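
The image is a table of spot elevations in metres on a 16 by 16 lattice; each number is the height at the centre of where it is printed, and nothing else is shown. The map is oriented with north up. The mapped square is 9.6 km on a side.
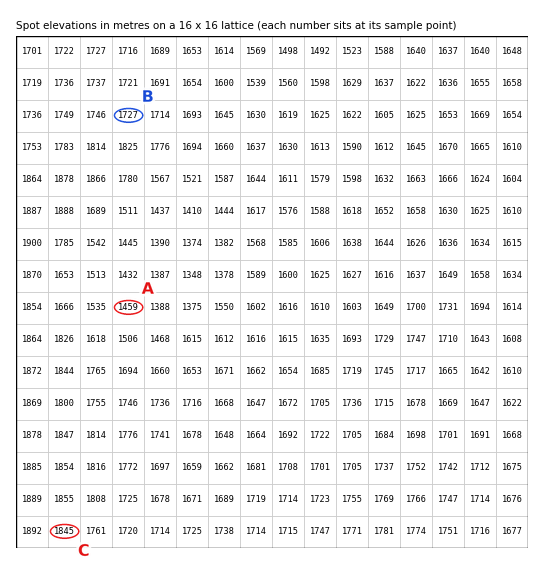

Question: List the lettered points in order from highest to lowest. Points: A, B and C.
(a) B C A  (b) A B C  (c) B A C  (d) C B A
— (d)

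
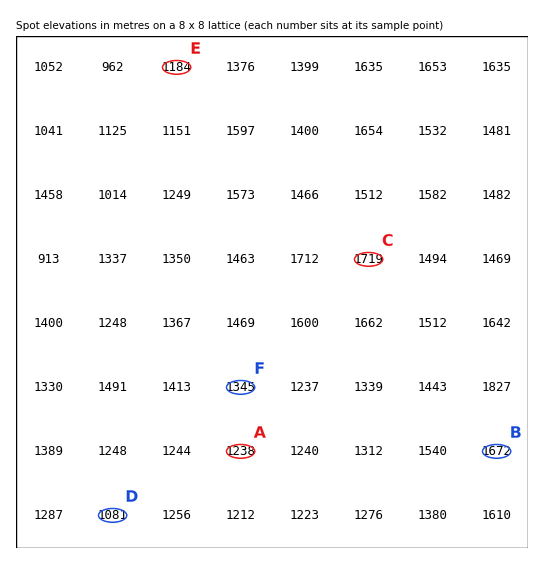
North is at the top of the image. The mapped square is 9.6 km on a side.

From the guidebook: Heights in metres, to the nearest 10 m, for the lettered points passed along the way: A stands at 1240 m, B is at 1670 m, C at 1720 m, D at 1080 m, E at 1180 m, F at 1340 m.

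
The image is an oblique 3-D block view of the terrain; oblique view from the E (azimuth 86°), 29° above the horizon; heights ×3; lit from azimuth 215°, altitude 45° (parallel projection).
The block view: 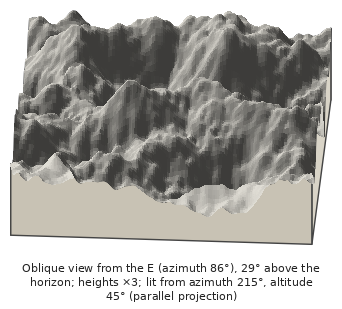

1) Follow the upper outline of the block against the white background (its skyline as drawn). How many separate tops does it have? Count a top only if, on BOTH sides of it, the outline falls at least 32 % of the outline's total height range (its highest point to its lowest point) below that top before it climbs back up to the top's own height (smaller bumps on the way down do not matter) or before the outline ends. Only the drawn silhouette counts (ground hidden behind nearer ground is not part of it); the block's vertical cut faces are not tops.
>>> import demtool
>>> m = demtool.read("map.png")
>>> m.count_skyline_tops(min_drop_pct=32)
0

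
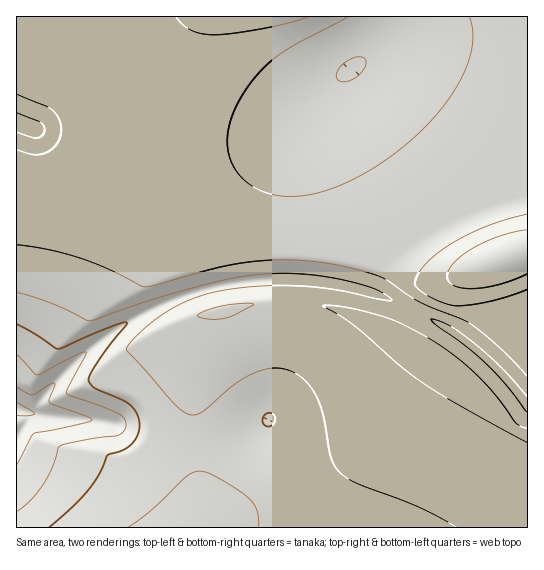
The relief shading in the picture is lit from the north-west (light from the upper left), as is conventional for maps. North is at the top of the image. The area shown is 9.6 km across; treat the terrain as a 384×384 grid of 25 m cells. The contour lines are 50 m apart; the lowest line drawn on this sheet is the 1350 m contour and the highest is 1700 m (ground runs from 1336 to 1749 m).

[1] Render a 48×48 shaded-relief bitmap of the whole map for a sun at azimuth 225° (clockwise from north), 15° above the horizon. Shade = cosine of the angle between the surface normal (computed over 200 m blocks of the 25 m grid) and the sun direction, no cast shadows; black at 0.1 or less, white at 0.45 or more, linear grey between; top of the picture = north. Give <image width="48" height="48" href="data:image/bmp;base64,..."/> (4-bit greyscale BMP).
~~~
<image width="48" height="48" href="data:image/bmp;base64,Qk32BAAAAAAAAHYAAAAoAAAAMAAAADAAAAABAAQAAAAAAIAEAAATCwAAEwsAABAAAAAAAAAAAAAAABEREQAiIiIAMzMzAERERABVVVUAZmZmAHd3dwCIiIgAmZmZAKqqqgC7u7sAzMzMAN3d3QDu7u4A////AGZ3dmZmd3dmZmZmZmd3d3iIiIiIiIiIiGd3d3d3d3d3ZmZmZmd3d3iIiIiIiIiIiHd3d3d3d3d3ZmZmZmd3d3iIiIiIiIiIiHd3d3d3d3d3dmZmZmd3d4iIiIiIiIiIiHeId3d3d3d3dmZmZmZ3d4iIiIiIiIiIiHiIiId3d3d3dmZVVmZ3eIiIiIiIiIiIiHiIiHd2d3d3dmZVVWd3iIiIiIiIiIiIiImHZVREaIh3dmVVVWd4iIiIiIiIiIiIiKhUMzM0eZiHd2ZVVmeIiIiIiIiIiIiId4VERFVou6iHd2ZVVniIiIiIiIiIiIiHZHeJmqvN7aiId2ZmZ4mZmIiIiIiIiHd2MLy83d3u7JiId3ZmeJmZmYiIiIiId3dzAeyrzN3MuYiIh3d3eJmZmYiIiIh3d3dAJ8qZqqqpmZiIiHd3iJmZmYiIiId3d3QBjbqZmZmZmZiIiId4iJmZmIiIiHd3d0AX3rqpmZmZmZiIiIiIiJmZmIiIh3d3YwF967uqmZmIiZiIiIiIiIiYiIiIh3d1IBjeqLqqqpmYiIiIiIh3iIiIiIiId3ZBA57ad7qqqqqZh3d4iId3eIiIiIiHdlISbO2nd6qqmaqpmHZmd3d3d4iIiHd2QyJr/9qHd6qpmZmqqYhlVVVmZ3d3ZlQyI2v//bqZiKmZmZmZqqmHZURERERDMiEjeu//27uqmJmZmZmYmZqpiHZUQzMzNFeb3u3Lu7uqqZmZmYiIiImZqqmYiIiJq8zdy6mZmqqqmZmYiIiIiIeIiZmqu7vMzLuph3d3iIiIiIiIiIiIh3d3d3iImZmZmIh3d3d2ZmZmZ4iIiIiId3d3d3d3d3d3d3d3d3dmZVVERYiIiId3d3d3d3d3d3d3d3d3d3d2ZVRDM4h3d3d3d3d3d3d3d3d3d3d3d3d3ZlVDM3d3d3d3d3d3d2ZmZmd3d3d3d3d3d2ZVRHd3d3d3d3d3dmZmZmZmd3d3d3d3d3dmZXd3d3d3d3d3ZmZmZmZmZnd3d3d3d3d3dnd3d3d3d3d3ZmZmZmZmZmd3d3d3d3d3d3Znd3d3d3d3ZmZmZmZmZmZ3d3d3d3d3d1RWd3d3d3d3dmZmZmZmZmZnd3d3d3d3dyJGd3d3d3d3dmZmZmZmZmZnd3d3d3d3dxNpl3d3d3d3dmZmZmZmZmZnd3d3d3d3d1irqHd3d3d3d2ZmZmZmZmZnd3d3d3d3d7zcp3d3d3d3d3ZmZmZmZmZnd3d3d3d3d9zKh3d3d3d3d3dmZmZmZmZnd3d3d3d3d7qYd3d3d3d3d3d2ZmZmZmZ3d3d3d3d3d4d3d3d3d3d3d3d3ZmZmZmd3d3d3d3d3d3d3d3d3d3d3d3d3d3ZmZ3d3d3d3d3d3d3d3d3d3d3d3d3d3d3d3d3d3d3d3d3d3d3d3d3d3d3iIiHd3d3d3d3d3d4iHd3d3d3d3d3d3d4iIiIiIiIiIiIiIiIiIh3d3d3d3d3d3d4iIiIiImZmZiIiIiIiIiHd3d3d3d3d3eIiIiIiZmZmZiIiIiIiIiHd3dw=="/>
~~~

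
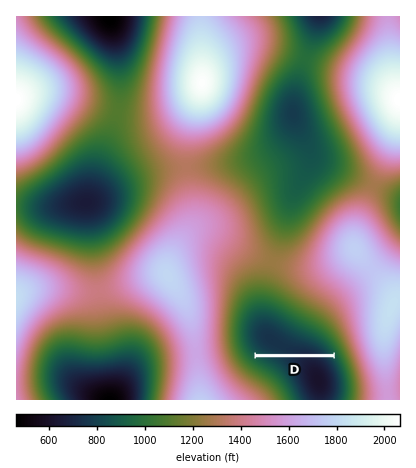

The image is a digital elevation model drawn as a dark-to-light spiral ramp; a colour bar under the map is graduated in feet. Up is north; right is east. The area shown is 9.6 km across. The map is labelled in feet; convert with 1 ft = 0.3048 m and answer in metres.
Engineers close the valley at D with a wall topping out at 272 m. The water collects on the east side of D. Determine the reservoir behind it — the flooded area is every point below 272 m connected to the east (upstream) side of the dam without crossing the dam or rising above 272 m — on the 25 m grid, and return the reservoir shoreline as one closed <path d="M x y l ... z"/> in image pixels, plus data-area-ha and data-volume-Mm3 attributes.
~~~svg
<path d="M264 310l-10 3-6 7-2 6 0 14 2 6 6 8 79 0-13-14-6-4-16-8-18-12-16-6z" data-area-ha="154" data-volume-Mm3="42.58"/>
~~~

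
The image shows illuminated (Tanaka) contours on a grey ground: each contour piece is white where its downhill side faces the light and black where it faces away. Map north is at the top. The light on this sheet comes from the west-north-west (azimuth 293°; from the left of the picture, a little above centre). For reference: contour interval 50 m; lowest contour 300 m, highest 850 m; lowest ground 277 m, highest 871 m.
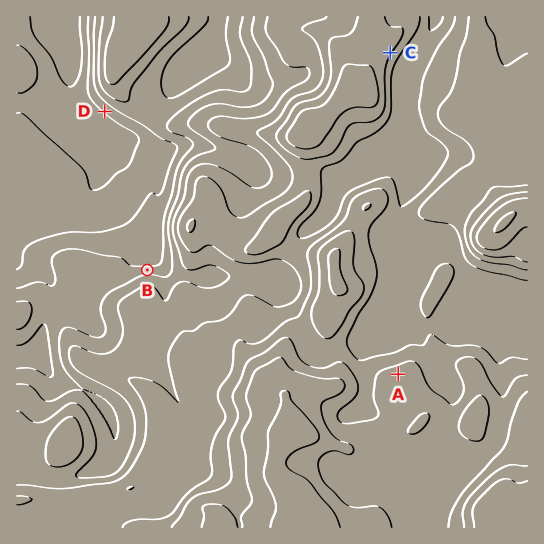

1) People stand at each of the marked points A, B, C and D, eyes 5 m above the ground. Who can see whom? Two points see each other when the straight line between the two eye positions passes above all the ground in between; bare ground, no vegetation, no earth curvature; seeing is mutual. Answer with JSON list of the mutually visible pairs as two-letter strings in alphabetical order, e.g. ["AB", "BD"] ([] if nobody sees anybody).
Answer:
["AC", "BD"]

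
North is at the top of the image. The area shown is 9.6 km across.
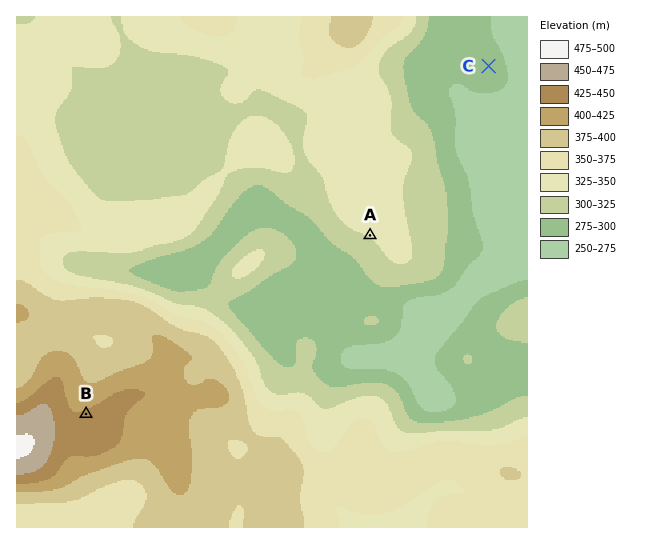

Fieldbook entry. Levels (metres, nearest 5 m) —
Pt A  325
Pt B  430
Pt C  280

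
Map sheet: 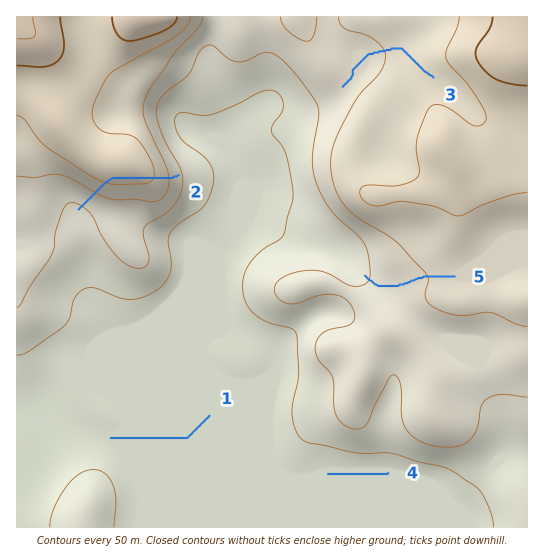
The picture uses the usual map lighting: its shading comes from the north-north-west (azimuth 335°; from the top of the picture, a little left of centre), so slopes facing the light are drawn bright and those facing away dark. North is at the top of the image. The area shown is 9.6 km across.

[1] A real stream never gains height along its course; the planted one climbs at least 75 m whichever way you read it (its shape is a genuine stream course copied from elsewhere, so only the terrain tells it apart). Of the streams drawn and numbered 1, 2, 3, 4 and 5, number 2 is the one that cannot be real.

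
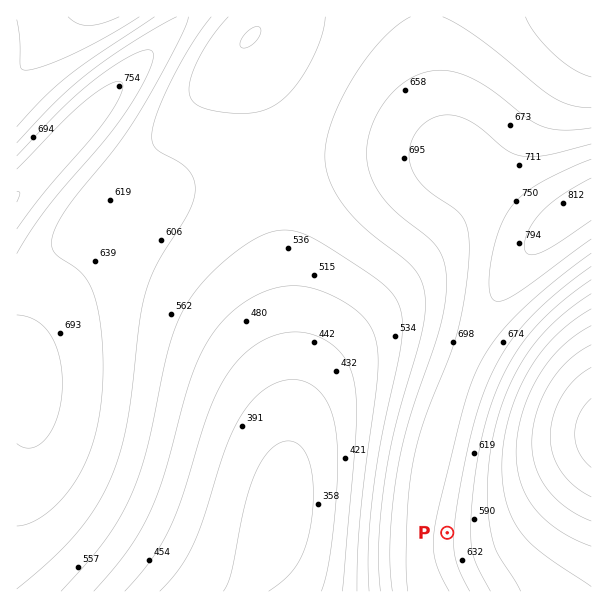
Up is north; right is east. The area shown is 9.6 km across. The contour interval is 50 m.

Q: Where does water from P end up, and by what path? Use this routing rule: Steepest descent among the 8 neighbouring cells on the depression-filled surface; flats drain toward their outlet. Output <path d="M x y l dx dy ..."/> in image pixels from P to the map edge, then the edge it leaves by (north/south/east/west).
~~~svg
<path d="M447 533l57 0 87-87"/>
exit: east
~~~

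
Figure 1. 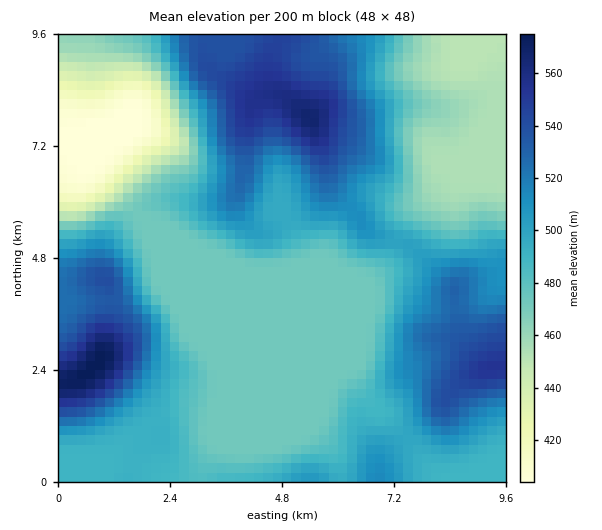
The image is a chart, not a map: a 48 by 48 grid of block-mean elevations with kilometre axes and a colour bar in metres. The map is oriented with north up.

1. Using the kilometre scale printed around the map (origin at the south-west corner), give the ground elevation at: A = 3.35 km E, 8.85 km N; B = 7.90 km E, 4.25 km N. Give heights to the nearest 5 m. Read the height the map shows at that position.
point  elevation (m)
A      540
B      510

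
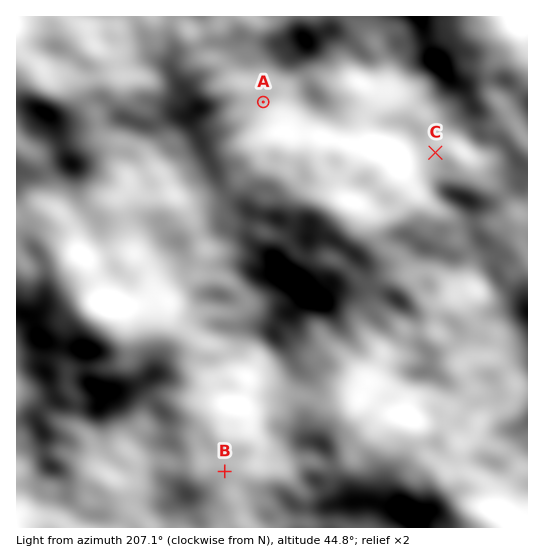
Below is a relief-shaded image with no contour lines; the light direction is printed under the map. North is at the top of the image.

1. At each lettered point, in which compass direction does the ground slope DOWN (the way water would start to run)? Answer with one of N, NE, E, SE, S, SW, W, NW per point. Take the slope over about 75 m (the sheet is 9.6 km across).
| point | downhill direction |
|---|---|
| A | W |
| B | W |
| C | SE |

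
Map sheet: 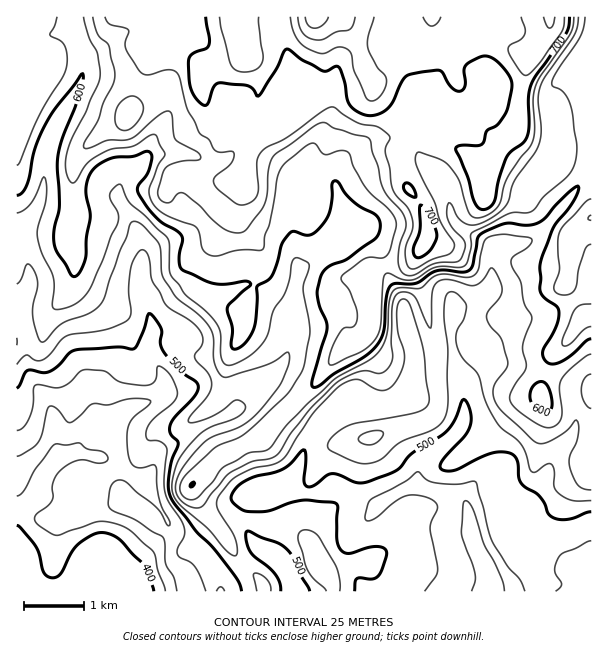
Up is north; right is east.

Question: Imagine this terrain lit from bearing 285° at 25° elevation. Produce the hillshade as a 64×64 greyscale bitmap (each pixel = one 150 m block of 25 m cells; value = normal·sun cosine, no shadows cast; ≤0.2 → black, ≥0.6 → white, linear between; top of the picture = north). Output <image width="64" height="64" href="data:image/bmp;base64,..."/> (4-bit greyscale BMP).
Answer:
<image width="64" height="64" href="data:image/bmp;base64,Qk12CAAAAAAAAHYAAAAoAAAAQAAAAEAAAAABAAQAAAAAAAAIAAATCwAAEwsAABAAAAAAAAAAAAAAABEREQAiIiIAMzMzAERERABVVVUAZmZmAHd3dwCIiIgAmZmZAKqqqgC7u7sAzMzMAN3d3QDu7u4A////AIiYiIiIiImry6qpiruoVHq6l1Z4d3eId3dmirqZiIiIiZl3iIiIiazLqqmau6dVi8qGV4h3d4iHd2aLupiIiIiJqXZ4iIiZvMqamZuph2esynVniHd3eHd3d5u5iIiIiImqdniIiZm825mZqpd3ebzJZniId3d3d3d4q7mHeIiImaqGZ4iZqqvMqZq6dWeJu6hmiZmId3d3d3m7qYd3iIiaqYZmeJmqqry6q7hVeJmql2Z5qZiHd3d3isuYh3iIiKqph2Zniaqpm8u7p1eJmZmHZmiamYh3d2aLy5iHiId3uqmIdmeJmZiL3LmGaJmZmYd2Z4mpmHd3ZpzKmIiIh3e7qZmYeImZiJzbl2Z4mZqpiHdmeJqYh3dmnMqYiJmHdomqmZmZmYh4zsllVniJmamYiHZ3mqmIh2esyoiJmZh2Z6qZmZqph4r/10I1eIiImYiYh3d4mZiHeKy5iImqqYdWmpmZqqmInP/oQiNoiIiJh4iId2d4iIh3m7mImaqqmGZ6mZmaqYic//t0IjV4iImXeJh3ZmaJmHZ5qpqpmrqZZmmpmJmqmIv//adDM1ZniZh4mYdmZXqph2eJq7mKu5l2V5qZiaqpeu/tyoZUVUNYqYiZh2ZlabqYd3ibyXm7mXZVeZmJq7qIzu3MqHZmQjaqmZmHZmZXmqmHd4q6eKupdlV4iJmaupirzdy6qYZDJJu6qZdmZmVoqpmImrp2iqp2Voh3iaq7qqqazLu8uFMjaru6qYd3ZlWKqZmaqYZoqmZWiXZ5qru7u6iKq83bdTE3q7uqqYiHVFmqqqqphlaaZlaJdneJq7u8yoeJrN23UhSJqqqqqql1R5q7qqmGRppmV4mHd3eKq8zMuXeKzduEEViJmZmaqpZXm8y6qoVGq2VniHeIh3iJu8zLh4mrzLhABYiZiImrplerzLu6hEe8VWiHd4mYd3ebu8yniZm8y5MAWJmGaKuWV6zMu7qFSLxGeHd3iZmIdoqqrKd4iJvMuCAViXZXq5ZYq7u7uoZXrFZ3ZmeImZh3m6mruGZ4irzMcxJYdVablWiqqru7l1aJZ3ZWZ4iJmHiqqqzJZWd4rM23QiVmRpuWeZmaq7uoZWdohVZ3h4iHebqZrNt1Vnirzcp2MTVWm5Z6mZqru7p1RWiWVnd3eHZ6upmt7IZVZ5vM25lhAkerhoqZmqu7u6ZEeaZWd3d3dnmqmb3cp1VnirzMqpQAOLt2ipmaqqq8yVSap1Z3d3d2aamZvMuoZWeKu7uqpwA5umaKqqmaqqvLhqu5Zmd3d2Z5qZq7uphlZ4q7upq4ACnJZoq6qpmZq8yoq7qHZmd3ZoqpqrqpmHVnesuqmrgAKslWiau6qZmau6mau6hlZmZmiru6qZmZdmZ6y6qqpwApp1aJmau6qqqZmYm7uXVVZmebvLqZiJmHZnrLqqunICZ1RomHm7u7u5d4eKu6hlVmV6vLqZiIiIdmebu6qpdVZSE1eGV6uqu8p3h4q7qGVVVXrNypmId4h2VovLu7mHmoIBRlM2qqqruod4m7qodUVVes7bmYiHiHVWiau7ypm9tiJFMSaqqqu6h3mruph2VFV5zdupmHeIdUaIiavLqs7qZFUgFpqqu8qHequ6mHZVVXm8y7qYiHd1Voh4iby7z/uGZTAViZq824d6u7qYd2VVeru7u6mIdmZnh2aImrvO/ZZVQiRoiJvdl2mru5h3dlWLupmaqZhmZmiXZXiJu83upUV2MkeHeM7JeJu7qHd2Vpu6mImpmGVVeZhlaJmqvO2USKlRFXdmjNymebuoZnd4rLqImamYdURpqXVomZq8y3RZu4MTZ2VpzdVovLhmd4q8yXiZmZmFM2mpdmmZqry5ZWnMpRJnZlacxVest1Z3m83JeJmZmYYzaJl2eaqrzJdWis22Emd2ZXq0Rqy3RXiazeuImamIh0NomHeKqrzLhmeKzKYyV4dlV5RGrcdEaImt/amZqpiHRGeIh4qqvMqGaJrLl1I2iIZFdEWt2VRXeIvtupmqqYdUV4iIiaqsuXd4m7qIdTR4l1VURZ3bdUVnebuqqqmZh1RWeJiJqry5d4maqYiGQ0eYZVVEjOynVWVXq6maqXiYZURXmYiau6mImqqZmZdjJYhlVkN73bmIdUWbqpmah4mXUzWJiImqqYiZqZqqqXMUeHZnU1nNy6qWRHq6qpmYeJmGM2mZmImYiImZmqqqhBR3dmhkR73Mu6hUWLqqiJl3ialkR5mYd3d4iImZmauUFHd3eHRGnMzMuXZnq7qHmpd4mpdWmql2ZniImZmZq6QUh3d5dUV6zMy5h3ebuXeJqHeJqXaLuYZVaImZiImbpASId4mHVGi8zLqIeJzIZ4iZdniamIu6hlVniamHiJqlA3h4mZh1V6zMuph4rMhniIh2eJmYm7qXVWeJqXeImqYAV4mZmYZWm8u6mHicyXiYd2VoiZibuYh2d3iZd4iauBAmiamZl2aLy7qph5u5iamHZWiZmIu5d3eId4h3iJu5QAN5mZmYZovLuqmIiamaqodlaJmHeah3iIh3iId4qqpyAEiZmZhnm7u6qZiImquph3Z5qYZ4h3iIiHiJiImaqpYABYiIiHi8qqqpmYiau6mHd3q5dmd2eIiYh4iYiZmqqEACWIiHecy5mZmZiJq7qYd3jNp2Z2ZoiJmYeIiImaq6YQA4iHZ5zbmIiZmIm8uZh3ec23VmZWeImZh3iIiJqqpyAC"/>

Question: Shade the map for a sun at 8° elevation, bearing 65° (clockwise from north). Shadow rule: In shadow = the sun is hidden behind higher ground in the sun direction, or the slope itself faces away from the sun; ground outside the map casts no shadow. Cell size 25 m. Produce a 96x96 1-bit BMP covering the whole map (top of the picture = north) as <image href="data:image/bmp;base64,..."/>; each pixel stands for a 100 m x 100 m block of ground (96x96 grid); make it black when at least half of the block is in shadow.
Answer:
<image width="96" height="96" href="data:image/bmp;base64,Qk2+BAAAAAAAAD4AAAAoAAAAYAAAAGAAAAABAAEAAAAAAIAEAAATCwAAEwsAAAIAAAAAAAAA////AAAAAAAAAAHAAAAAAAAAAAAAAAOAAAPAAAAAAAAAAAOAAAPAAAAAgAAAAAeAEAfAAAABwAAAAAOAMAeAAAABgAAAAAGAcAMAAAADgAAAAACA4AAAAAADgAAAAAAB4AAAAAAHAAAAAAABwAAAAAAHAAAAAAARgAAAAAAOAAAAAAB/AAAAAAAOAAAAAAP+AAAAAAAOAAAAAB/8AAAAAAAOAAAAAA/8AAAAAAAOAAAAAA/4AAAAAAAMAAAAAA/4AAAAAAAMAAAAAAfwAAAAAAAAAAAAAAfwAAAAAAAAAAAAAAfwAAAAAAAAAAAAAAPwAAAAAAAAAAAAAAPgAAAAAAAACAAAAAHgAAAAAAAAGAAAAADgAAAAAAAAGAAAAABAAAAAAAAACAAAAAAAAAAAAAAACAAAAAAAAAAAAAAAAAAAAAAAAAAAAAAAAAAAAAAAAAAAAAAAAAAAAAAAAAAAAAAAAAAAAAAAAAAAAAADgAAAAAAAAAAAAAAHgAAAAAAAAAAAAAAHAAYAAAAAAAAAAAAHAAYAAAAAAAAAAAAGAAAAAAAAAAAAAAAAAAAAAAABgAAAAAAAAAAAAABhwAAAAAAAAAAAAABBwAAAAAAAAAAAAADB4AAAAAAAAAAAAACB4AAAAAgAAAAAAAAB4AAAABgAAAAAAAAB4AAAABgAAAAAAAAD4AAAADAAAAAAAAAH4AAAADAAAAAAAAAHwAAAADAAAAAAAAAPgAAAAHAAAAAAAAAfAAAAAHAAAAAAAAA+AAAAAGAAAAAAAAB8AAAAAOAAAAAAAAD4AAAAAOAAAAAAAAPgAAAAAcAAAAAAAAfgAAAAA8HgAAAAAAPgAAAAA8PgAAAAAAPAAAAAA8PAAAAAAAPAAAAAA8GAAAAAAAPAAAAAB8AAAAAAAAHAAAAAA8AAAAAAAAHAAAAAA8AAAAAAAAPAAAAAA8AAAAAAAA+AAAAAB8AAAGAAAB+AAAAAB+AAAAAAAB+AAAAAD+AAAAAAAD+AAAAAH+AAAAAAAD+AAAAAP+BwAAAAAD8AAAAAP8B4AAAAAB8AAAAAH4B4AAAAAAYAAAAAHwB4AAACAAAAAAAADwBwAAAHAAIAAAAABgBwAAAHAAcAAAAAAABwAAAHgAMAAAAAAABgAAADAAAAAAAADAAAAAADAAAAAAAAAAAAAAABAAAAAAAAAAAAAAAAAAAAAAAAAAAAAAAAAAAAAAAAAAAAAAAAAAAAAAAAAAAAAAAAAAAAAAAAAAAAAAAAAAAAAAAAAAAAAAAAAAAAAAAAAAAAAAAAAAAAAAAAAAAAAAAAAAAAAAAAAAAAAAAAAAAYAAAAAAAAAAAAAAA8AAAAAAAAAAAAAAA8AAAAAAAAAAAAAAAcAAAAAAAAAAAAAAAIAAAAAAAAAAAAAAAAAAAAAAAAAAAAAAAAAAAAAAAAAAAAAAAAAAAAAAAAAAAAAAAAAAAAAAAAAAAAGAAAAAcAAAAAAAAAHAAAAA8AAAAAAAAAPAAAAA+AAAAAAAAAPAAAAA+AAAAAAAAAGAAAAAeAAAAAAAA="/>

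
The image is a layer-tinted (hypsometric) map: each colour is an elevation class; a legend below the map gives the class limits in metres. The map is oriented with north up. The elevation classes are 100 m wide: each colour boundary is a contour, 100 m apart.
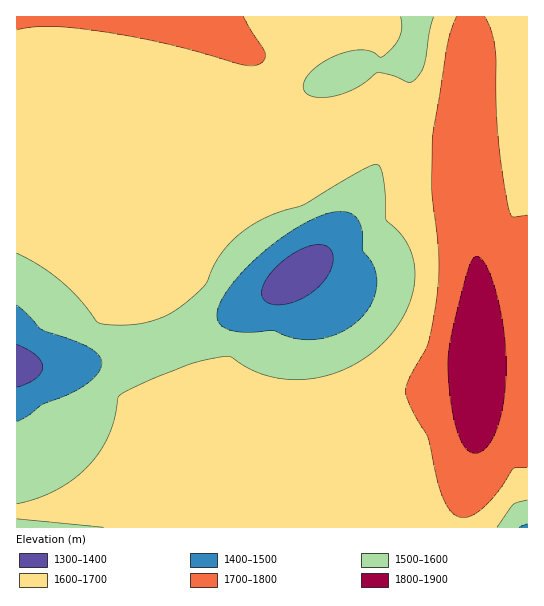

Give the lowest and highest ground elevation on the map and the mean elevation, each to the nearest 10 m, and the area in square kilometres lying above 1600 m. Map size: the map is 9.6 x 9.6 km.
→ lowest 1360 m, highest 1850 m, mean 1640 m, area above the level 70.6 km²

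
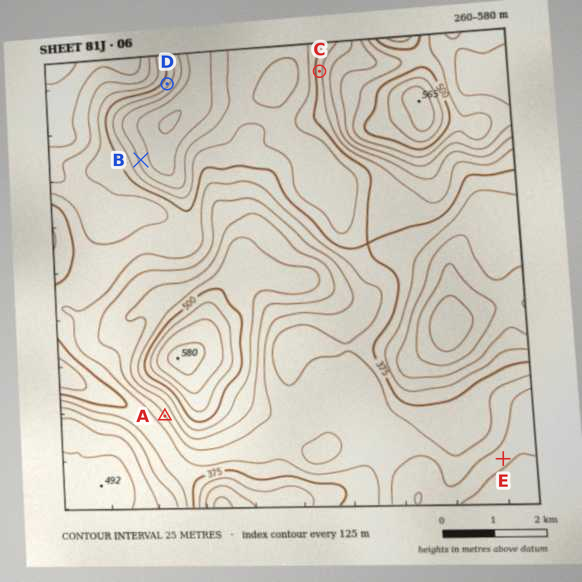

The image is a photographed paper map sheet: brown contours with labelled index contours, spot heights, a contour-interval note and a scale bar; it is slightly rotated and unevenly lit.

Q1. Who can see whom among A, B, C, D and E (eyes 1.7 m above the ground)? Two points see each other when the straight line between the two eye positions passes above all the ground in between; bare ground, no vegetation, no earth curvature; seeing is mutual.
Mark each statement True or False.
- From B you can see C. True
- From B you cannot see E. True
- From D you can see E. False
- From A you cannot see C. True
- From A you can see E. False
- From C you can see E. False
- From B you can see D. True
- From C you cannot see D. False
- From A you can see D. False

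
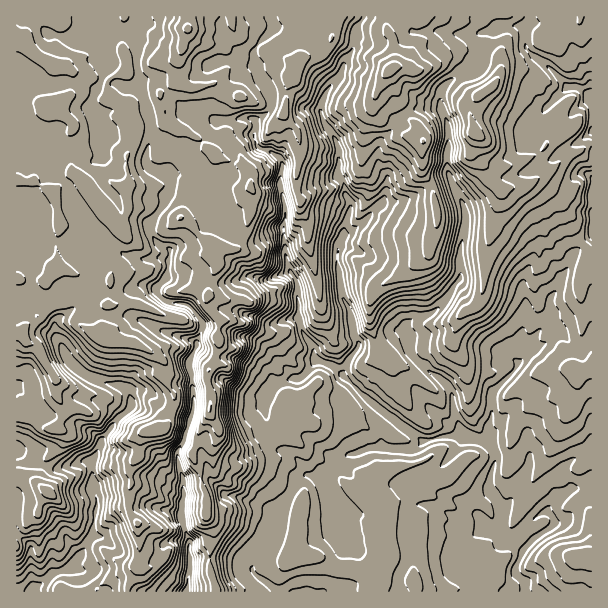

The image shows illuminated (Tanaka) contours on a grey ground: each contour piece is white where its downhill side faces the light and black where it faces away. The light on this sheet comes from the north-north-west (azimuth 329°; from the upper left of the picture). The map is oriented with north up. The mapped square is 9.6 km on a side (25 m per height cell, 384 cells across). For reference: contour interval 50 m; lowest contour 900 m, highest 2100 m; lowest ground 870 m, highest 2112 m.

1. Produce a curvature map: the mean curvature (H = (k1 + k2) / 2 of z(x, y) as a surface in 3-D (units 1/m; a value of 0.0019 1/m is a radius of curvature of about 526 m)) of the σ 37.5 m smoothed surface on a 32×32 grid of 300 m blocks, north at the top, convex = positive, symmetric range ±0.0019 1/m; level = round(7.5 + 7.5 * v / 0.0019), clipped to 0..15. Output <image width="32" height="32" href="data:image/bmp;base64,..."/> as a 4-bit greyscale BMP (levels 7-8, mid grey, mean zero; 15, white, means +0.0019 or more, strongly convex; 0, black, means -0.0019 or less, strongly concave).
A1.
<image width="32" height="32" href="data:image/bmp;base64,Qk12AgAAAAAAAHYAAAAoAAAAIAAAACAAAAABAAQAAAAAAAACAAATCwAAEwsAABAAAAAAAAAAAAAAABEREQAiIiIAMzMzAERERABVVVUAZmZmAHd3dwCIiIgAmZmZAKqqqgC7u7sAzMzMAN3d3QDu7u4A////AFTYp6aQ3Wd1dniXuIiIOIZpVEjLsPVHqpmYlpZopbiqWaOTloDnRnmHZ5aHaHg7uok8NPzyy4VphniWl4dZZEdrqxvCcPmVWZZ3pXaGl4OZT8QH2qDwZXelmZeoaEenV6h8OLSgq5eFV4iXaKhKeGlYgRfGXHeXdpZGd6qNS1pXR84J29CPdYl4iHokRDxYlrmV4Krg/SaImIpj2U1IZ6eGuIwIwfk1iYaTbFw9OYiHZvlCNtD2RUTKN5iVaziWiD1giFjg/mWJM1yLN6qEiqmeBrvOtT3keh5mtIrFVlaGpDy6gxkdd4eLDUOHtWZ3WXtHeF3VeVdg3Q9UQ+yWZnh3iIiCeNrd0OgfpoVLtmWJiYh6igeHIjDzSqyqCrVpOneHeVk7i59E8LZnvQu3WGp3h3fVVqmnR+I7iZ0JuGhodqd4kdtmmQvHNJhvNbhoh3aGl6hIdnwulwokfxWpZ6SJiYi4WXedD4k7O2wJqsiHd3lWlGd3ji9ynCbyW4hZlIdpZ7WHqMINo3pm4lqViW2ViXbEmnilu5CJatdPlFmlapZ3lLRlM8gYm4eAmmZniHiYaYd4ePtJc5uJcb22dpN2aXd2eYpkjmFY1sQ054pHarh2a5k2doyqCLubhYpjt8VmeGZsh5V3bUZ2l3eLS3hllnd1fnaXd3plpnZ3WEiI"/>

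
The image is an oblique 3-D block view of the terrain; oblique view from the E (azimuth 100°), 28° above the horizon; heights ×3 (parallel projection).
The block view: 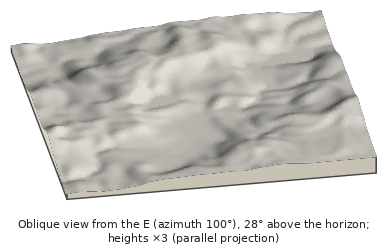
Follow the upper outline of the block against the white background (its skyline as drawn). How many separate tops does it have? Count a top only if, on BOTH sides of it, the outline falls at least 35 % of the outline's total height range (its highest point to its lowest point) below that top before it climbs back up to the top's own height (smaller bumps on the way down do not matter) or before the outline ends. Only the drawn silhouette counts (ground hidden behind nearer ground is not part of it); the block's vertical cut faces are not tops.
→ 0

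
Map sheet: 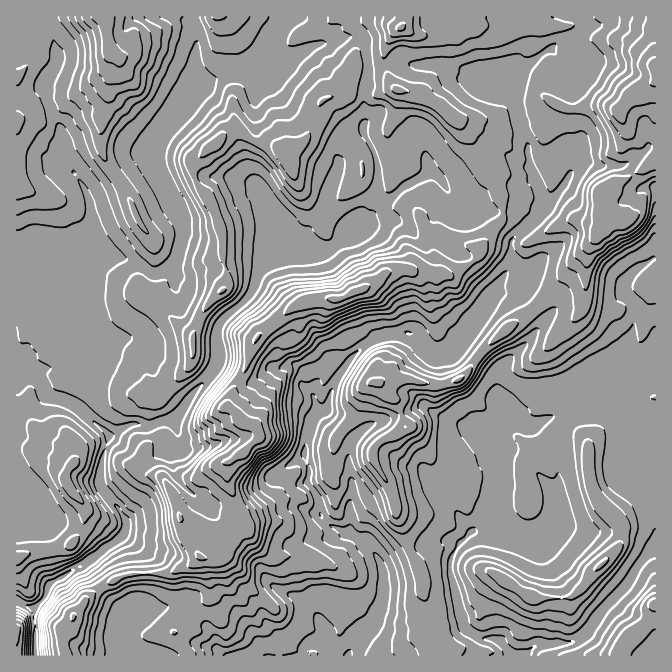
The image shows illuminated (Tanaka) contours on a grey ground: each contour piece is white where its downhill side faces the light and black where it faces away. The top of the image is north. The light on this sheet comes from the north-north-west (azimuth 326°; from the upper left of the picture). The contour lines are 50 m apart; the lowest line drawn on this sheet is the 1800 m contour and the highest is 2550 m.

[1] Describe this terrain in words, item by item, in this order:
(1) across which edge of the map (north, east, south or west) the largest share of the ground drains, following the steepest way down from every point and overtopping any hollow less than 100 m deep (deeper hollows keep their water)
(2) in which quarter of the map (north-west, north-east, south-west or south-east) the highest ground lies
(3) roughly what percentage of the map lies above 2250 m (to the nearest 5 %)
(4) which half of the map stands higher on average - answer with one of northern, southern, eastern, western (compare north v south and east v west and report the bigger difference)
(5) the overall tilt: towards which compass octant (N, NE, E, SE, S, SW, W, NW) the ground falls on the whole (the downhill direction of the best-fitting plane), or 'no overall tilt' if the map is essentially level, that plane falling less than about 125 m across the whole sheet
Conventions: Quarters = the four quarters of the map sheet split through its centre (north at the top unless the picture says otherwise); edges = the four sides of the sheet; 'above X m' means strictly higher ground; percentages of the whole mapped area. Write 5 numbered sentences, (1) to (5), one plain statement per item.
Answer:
(1) The largest share of the runoff leaves by the southern edge.
(2) The highest point lies in the north-east quarter of the map.
(3) About 25 % of the map lies above 2250 m.
(4) Taken as a whole, the northern half is higher than the southern.
(5) The general tilt is down to the south (the land rises towards the north).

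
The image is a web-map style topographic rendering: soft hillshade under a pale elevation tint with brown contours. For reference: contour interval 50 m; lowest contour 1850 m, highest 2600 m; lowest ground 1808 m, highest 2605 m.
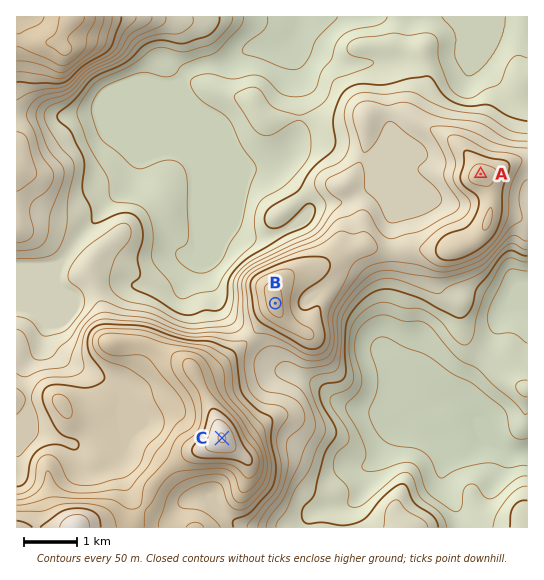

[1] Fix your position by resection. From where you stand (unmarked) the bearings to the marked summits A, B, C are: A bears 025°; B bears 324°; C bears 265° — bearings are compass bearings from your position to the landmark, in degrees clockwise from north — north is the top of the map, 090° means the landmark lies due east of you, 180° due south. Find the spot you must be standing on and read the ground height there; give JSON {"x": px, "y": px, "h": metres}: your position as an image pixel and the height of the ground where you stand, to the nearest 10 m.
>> {"x": 364, "y": 425, "h": 1870}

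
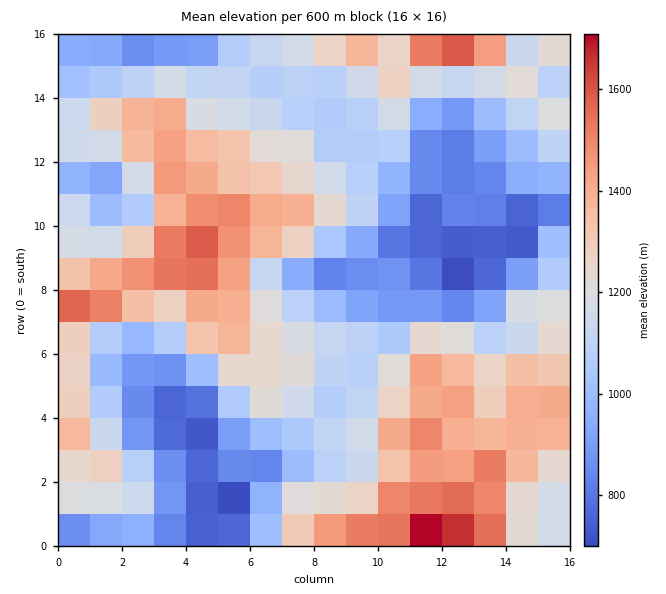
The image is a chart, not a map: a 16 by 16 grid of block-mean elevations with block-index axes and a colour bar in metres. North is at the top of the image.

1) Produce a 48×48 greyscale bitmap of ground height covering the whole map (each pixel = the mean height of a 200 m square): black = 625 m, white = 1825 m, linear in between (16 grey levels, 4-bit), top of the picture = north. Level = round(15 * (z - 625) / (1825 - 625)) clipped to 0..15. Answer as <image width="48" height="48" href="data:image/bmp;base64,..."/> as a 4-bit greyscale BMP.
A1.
<image width="48" height="48" href="data:image/bmp;base64,Qk32BAAAAAAAAHYAAAAoAAAAMAAAADAAAAABAAQAAAAAAIAEAAATCwAAEwsAABAAAAAAAAAAAAAAABEREQAiIiIAMzMzAERERABVVVUAZmZmAHd3dwCIiIgAmZmZAKqqqgC7u7sAzMzMAN3d3QDu7u4A////ADMiM0MiIiIRI0VWeJq7y7vO7d3dunZWeSIzRVRDIyIRI0Vnmqu7y7vO7d3dy5h2eDREVmVUIyEREkV5qru7vLvN7d3cy6mGVlZ3ZmZUMiEREjVomqqZm9y83MzMyYiHZXiIdndlMiIQATVneId3eburu8zMyYd4doiJh3hlMhIhETRVVmVmZ5ururu7yoh3d3eJmHdkMiIiIiNEVVVWZ4qquru7ypiId4iJmHZUMiIjMyI0VWZmZ4mZqqqrzKqYd4iJh1RDMhETNDIjVndmZ4mquqmqvLqYiYmZdUMzIhESNFQ0VnZmaJqru6mZq7mImpqpZUMiIREiNFVEVmZmZ5q6uqqZmqmZqqqXVUMhEREjRFZlZmVmd4q7vMqZiaqqqrl2ZUMiEhI0RWd2ZlVWZ3mqu8uZiaqqqqh2ZUIiIiI0V3iHdmVWZ3iZmruYiamaqph2VDMyIiI1eIiId2ZWZneaqauYiaqZmoh2VDMzIiNGiIiId3ZWZmeaqqqIiZmZmZh2RDMzMzRniIiIh3ZVZneKqqmXiZmYiZl2QzMzRVeIiIiId3ZVZ3eJqqmHiZmIiZl1RDM0VnmZmIh3d3ZlZ2Zoqpl2eIh3iZh2VEREVomqqYh3d3ZlZmVWiZhlZmZniYiId2ZmZ4mquoh3dmZWZVVFZ4ZURWZmeJq7qYd3eImruoh3ZmVVVURERVQzRmd4h83cu5iIiJq6mYd2ZVVEQzMzMzMhRneIhs3czMupmZvLmId2VEQyMzMzMiIRNnd3dpq7u7zMqZvbqXZlRDIiIzMzIiEBNFVWZYmqmaq8y7zLqXZUQyIiNEMzIiEBIzNFZXiJmaqrzd3LuXZVQzMzNEMzIhEAERI1Znd4iJqqzty6qXd3ZUMzMzMyIhERERE1Zndmd3mqvdy7upmql2VUQyIiIREiIREkVodlZmeau827vLu7qYdmVCIiERIiIhETRYdlVVV5mazLu7u7qYdmZTIhESIyIhESM4dVVUVpmZrMupqqqph2ZlMhEiMzIhERInVEREV5uqrMqZmZmZh2ZmVDIzMzMyMzM2VDM1aKupm7mZmYiHd2VVVUMiIjM0RERFRDNFeaupmqiJmYh3d3ZEREMjMiI0VVVURERWeaqqqqh3iYh3ZmZVQzIjMyI0RERGZVVniaqrqql3iIh2ZWZmVEISMyNEREVnd2d5qqqqmamHeIh2VVVmZUMSIyNVVVZ3eIiaqqqpiJmHd3dmVVVmZlMiIzRVVmd2eIiaqqqod3h3dmZVVVVmdlMiM0VWZnh2Z4iZqqqXdmZ3ZmVVZmZndlQzM0VVZ4d2Z3iJmaqHdmZmZlZmZmZnh2RERFVVZ4dlZmZ3d4iHZmZmZmZmZmZ4mHZVVVVmeHZVVVVWZnd2ZnZmZWZmZmZ4mHdmZmZ4mGVVVERVVVVVVmZmZmZmZmeJh3iHiIiZdlVkRERENERERWZmZmZmZ4mYh4q7upqXZVZ0RERDIjQzNFVWZmZ3iaqYiKzd3LqYZXiTRERDIiMyJFVmd3iZmrqYic7d3duoZnmg=="/>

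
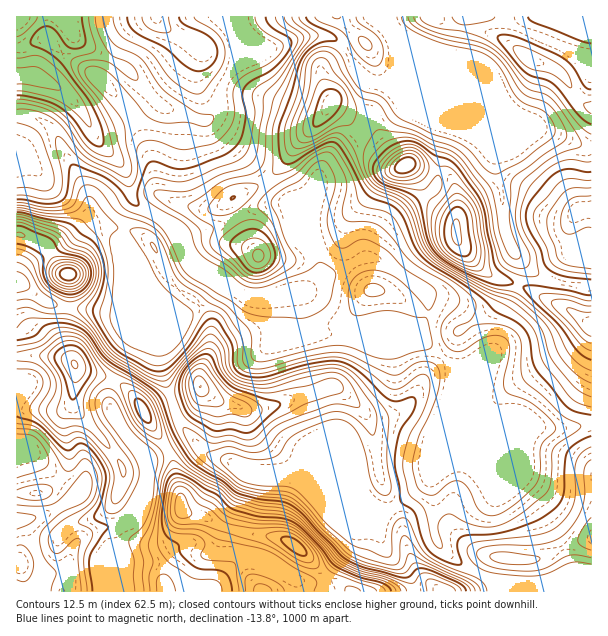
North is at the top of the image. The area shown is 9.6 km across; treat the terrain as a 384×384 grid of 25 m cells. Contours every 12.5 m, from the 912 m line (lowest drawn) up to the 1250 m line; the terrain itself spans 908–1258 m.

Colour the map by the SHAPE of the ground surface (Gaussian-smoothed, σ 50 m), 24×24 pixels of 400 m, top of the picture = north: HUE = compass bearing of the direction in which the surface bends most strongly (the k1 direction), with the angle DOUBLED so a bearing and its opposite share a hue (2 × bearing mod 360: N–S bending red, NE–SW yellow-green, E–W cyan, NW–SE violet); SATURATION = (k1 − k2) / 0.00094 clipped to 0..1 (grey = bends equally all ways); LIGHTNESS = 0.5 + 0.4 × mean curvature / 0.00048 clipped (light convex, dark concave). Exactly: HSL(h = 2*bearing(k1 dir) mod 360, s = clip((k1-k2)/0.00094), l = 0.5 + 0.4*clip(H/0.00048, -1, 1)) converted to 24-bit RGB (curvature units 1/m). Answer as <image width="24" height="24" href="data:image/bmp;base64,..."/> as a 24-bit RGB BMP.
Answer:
<image width="24" height="24" href="data:image/bmp;base64,Qk32BgAAAAAAADYAAAAoAAAAGAAAABgAAAABABgAAAAAAMAGAAATCwAAEwsAAAAAAAAAAAAAYa1XYZpaUjd5us5+WVKDY7Vwql5ZjmpQQ2lfa8mCwmN+jiRHUcE2nv36pcP/yX3/rgn/x/n18kH/pQBXhnU4gZM7U4VJgIByv1yyvG9YKm+OxqeLXVGBo49fpXhhhHezYF6zh4EwcSIjfPC1zP/wFmR/Rx4NQg8Qg/xNTBUOkxdNnK3lpKvnnY7btmzUsD6rjU2ZsoDIdzbHibM9QaCSiTG16lw9Lp05Z+Dglbv0qsv/zv3ikyBVWwszgW5hUXud09FnVj2CXLeAVYZUi2NbhW1lh2SKrn+xn7A5IJ4oKJyH7Fy1T9E3Ch9Q9+nUe8/iedfFVpa8YImi25I/XQc4gHZ7gnR6WKtEs7JhalWalZhyYXZdWHlbkHZ5dml8npFleHW+xmavO4h3JnJr89SiACBQ2P7LgrnOx45dOQ8MYlIZlEIdgmp3f3+AjVSVos2TT1x5V391oYl2g2uCdIB4VX5shmhzpJ9yf3RgkSs1vGElJ7lPlu6KNhJZmv9jXiEWSBkHgFIrVqNGY4x6f3+Af3+Aq0p1t7puUFR0e32AgoF1gH9/f3+AWl6DeZGYgaydXDMou89OQSTEn//HbwZVn/1JCf9RXws1t2ZZhb16WpBhYnNPWn1Md1dSlb5Uo4lxbYpbYXuBf3+AgH9/gH9/YoaHdJBQe5RMV1njnqjZk9+JeS1pbhCfzv/MJQAz05t0f7/JqMnioG7djXS8jWyjUn+QhdmnbVayvYieRnWHf3+AgXx/g3dqfVVhjWRlm4JbRWtQcUE88NB4KjiWqf/psVHkWACe6fLZbvHZPGPIm0jOyIjbrofZrNDfaJO1XEp/tniCa0+ve3yAb2+Do3Chf2+ThG2FmJGAU0fUX4zX2/PYWOb5brYqTBchC0xe/ObP0H0vGCwZPV4rXpM6lbZVxYZukUBrgFR7cZlytkyBhYpcc4F/ZWCHnWOXknqPn4dxPlCVX8OY3ui8ijBqWB02gXBqOXdhdtMQ4aF/fD2oX22EZ4NTcYE+jHk4gmZVfoBwdHxbmE+EtJeRZH9ZU2RWeHBfjVlXupNxd7ipdqMgtpYAYxgmc2yAgH9/gHl7I61L0bR6eEmMj2SWgHORf3ONm3CMlntke4BhZp6EVpWaoGp3s06Fg1R6fkxbcdrIjOjvfxktswAQvf9mDayaW2SCgXd+WMKOatrJfywzhisTVoUjZX5PaXhnaGmNrJexhJu0mFeXckhAVRsNyLIPSOfxfur0ROwYa0wVJEJpsP/t79L5ZgH6Uk2CmVOHVOldaR44dSdB14i9q+PcNpXOWW+VX49Zb5dViUNIiixThQUxfviTnf/XLmysiiFPxE1aZWnGgNfxdPmsgX8grRdea1+Fjeaskx2jeD2igaPTlNLO1cmiXDKEglmJoZN+emN6a2CEaR6btszq1fbVa8KWNwtOkYBXkLV6a5NnprLkxzu83SSKaapnWLbDtywWgRlDV76RZ7E9T6UxuHhLb06BYF+Kp3+KjGx+ZFFtL1WDhNSp7+3NeUW0IwxwoLmsl36qpnGshWIRPyMeyKFNorORWS2Wy2XQgrfSZW2utI7F0IXTm21BUXdOVnuBiWh/vCFRf0MjCfEmIpNY2vCTqimrJS6Ch6h7dpeVfZezgnZmV0l2cuV8c4+uYxRepclpcXlqZH1zapNmllht11Kdz6xPLmFVaT1lRGvg39D70/P4DJTqmdh6cTN0Somcb4GVmqOMZ4pjfWl5Zrt9XtRoURM/nbJQiq59gXR/boR5fHNneFlzkGCF746jibkcIol4Qc96HsFV8N+pfCuroSo/g1lyb4BtR4BUkIdVkE85c5S5nuXFlyaPeypqgcBsbJRwhWpzhXVaX3dvZV16Z4OUnoGv87zXKdTeWqKOP7pQglUgekw+gXVvgH9/gH9/fWRiaT1Js55npNJany4nVgo0esxfer6XiU93hV5WjqJySWmGcHyhX5qqYWaExqyIsdnaN2y8mkNpgHp8gH9/gIB/f3+Aikl0k2JOVY6Rct22e3IvdDJFW5rbr+fRiT1uhVZujJKFo5Z5QpOAR59vT16Sp0i+wdyDxLs7dypKZ45pgIB/gIB/gIB/gGx5fiVcoMiBfeHNUEOgnWHBbM+4M6+Qnyghj1pXaYpmcpNwjbGkZW24a3mCNGc1F2476dadqxh3lMx9VGehgXh2f1U4e14vfyFFf/DafuDRnzY3iEpJSJKLv4ZZWzl6noyUloejkJOsXsKTZKtIjEdpgGCKs0q8OjDNu+0KPNVXYLtJiU+H4hS5jtfgcqPbZKnVraBIn0BHa4+ieJGh"/>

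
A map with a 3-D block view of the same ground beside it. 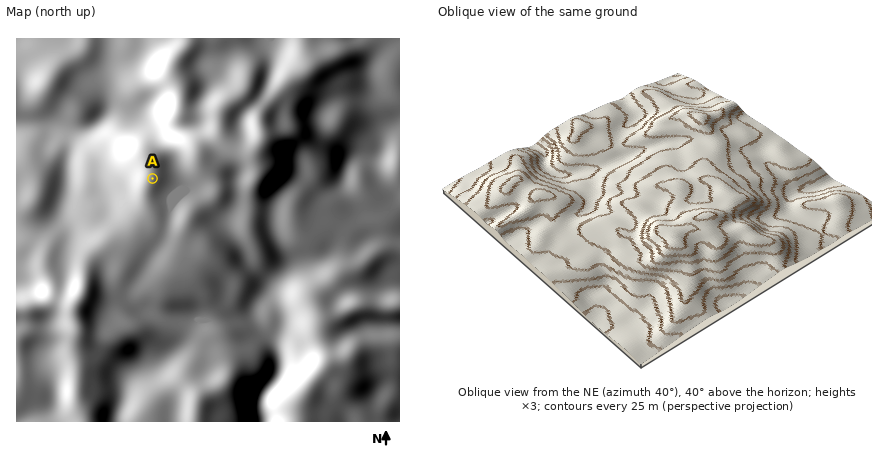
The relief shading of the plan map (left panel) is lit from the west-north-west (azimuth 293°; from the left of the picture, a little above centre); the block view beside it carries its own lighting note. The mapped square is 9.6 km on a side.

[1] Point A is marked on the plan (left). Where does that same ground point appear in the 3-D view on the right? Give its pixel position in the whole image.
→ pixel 724 190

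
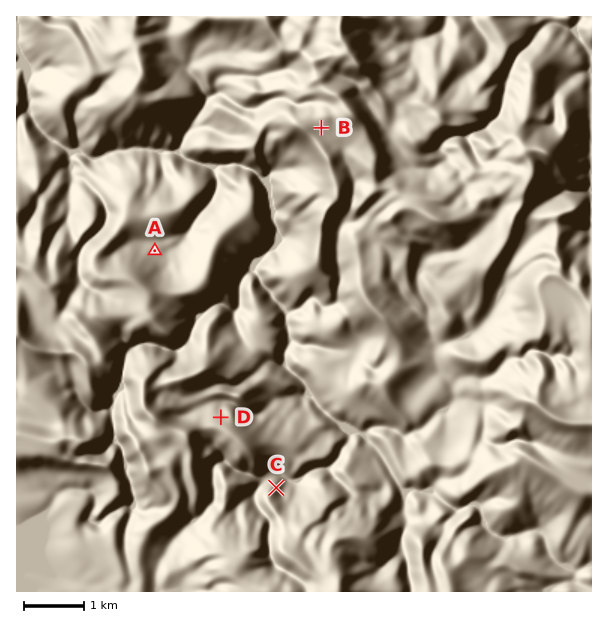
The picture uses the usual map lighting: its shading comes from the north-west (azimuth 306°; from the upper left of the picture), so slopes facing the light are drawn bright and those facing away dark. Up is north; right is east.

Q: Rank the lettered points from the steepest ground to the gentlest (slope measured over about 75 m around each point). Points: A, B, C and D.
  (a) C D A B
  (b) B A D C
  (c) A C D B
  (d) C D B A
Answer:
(a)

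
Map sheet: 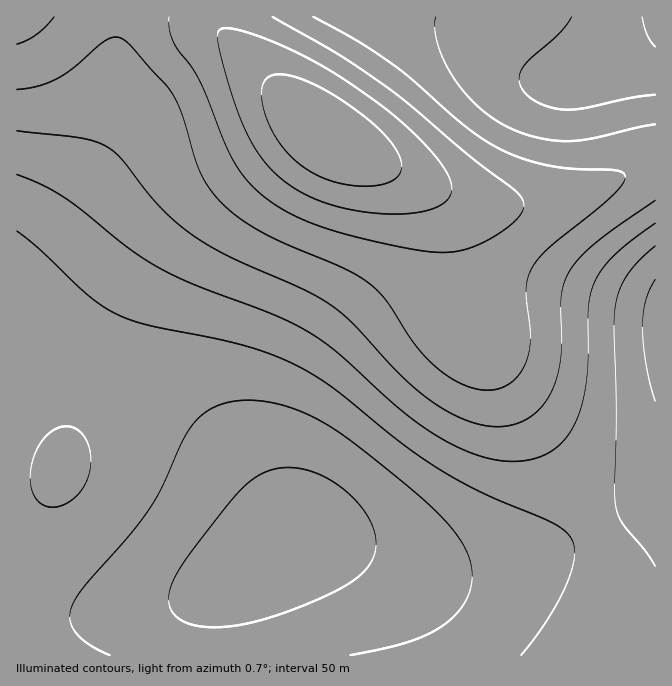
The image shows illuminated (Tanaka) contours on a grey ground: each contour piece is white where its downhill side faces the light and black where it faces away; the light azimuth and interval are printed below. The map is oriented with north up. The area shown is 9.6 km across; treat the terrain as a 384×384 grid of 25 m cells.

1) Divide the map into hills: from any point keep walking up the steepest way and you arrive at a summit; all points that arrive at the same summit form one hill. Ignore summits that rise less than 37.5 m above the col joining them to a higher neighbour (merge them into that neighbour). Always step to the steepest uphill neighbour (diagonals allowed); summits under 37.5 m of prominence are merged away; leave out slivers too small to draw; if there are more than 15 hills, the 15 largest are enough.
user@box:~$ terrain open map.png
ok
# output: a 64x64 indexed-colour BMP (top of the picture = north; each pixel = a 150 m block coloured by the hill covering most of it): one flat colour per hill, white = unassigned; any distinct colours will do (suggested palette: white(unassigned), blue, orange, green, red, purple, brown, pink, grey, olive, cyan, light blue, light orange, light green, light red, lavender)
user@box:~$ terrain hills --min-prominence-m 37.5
<image width="64" height="64" href="data:image/bmp;base64,Qk12CAAAAAAAAHYAAAAoAAAAQAAAAEAAAAABAAQAAAAAAAAIAAATCwAAEwsAABAAAAAAAAAA////ALR3HwAOf/8ALKAsACgn1gC9Z5QAS1aMAMJ34wB/f38AIr28AM++FwDox64AeLv/AIrfmACWmP8A1bDFABERERERERERERIiIiIiIiIiIiIiIiIiIiIiIiIiIiIiEREREREREREREiIiIiIiIiIiIiIiIiIiIiIiIiIiIiIRERERERERERESIiIiIiIiIiIiIiIiIiIiIiIiIiIiIhERERERERERERIiIiIiIiIiIiIiIiIiIiIiIiIiIiIiEREREREREREREiIiIiIiIiIiIiIiIiIiIiIiIiIiIiIRERERERERERERIiIiIiIiIiIiIiIiIiIiIiIiIiIiIhEREREREREREREiIiIiIiIiIiIiIiIiIiIiIiIiIiIiERERERERERERERIiIiIiIiIiIiIiIiIiIiIiIiIiIiIRERERERERERERERIiIiIiIiIiIiIREiIiIiIiIiIiIhERERERERERERERESIiIiIiIiIREREREREiIiIiIiIiERERERERERERERERESIiIiIhERERERERERESIiIiIiIREREREREREREREREREiIhERERERERERERERERIiIiIhERERERERERERERERERERERERERERERERERERERIiIiERERERERERERERERERERERERERERERERERERERERIiIRERERERERERERERERERERERERERERERERERERERERIhERERERERERERERERERERERERERERERERERERERERERERERERERERERERERERERERERERERERERERERERERERERERERERERERERERERERERERERERERERERERERERERERERERERERERERERERERERERERERERERERERERERERERERERERERERERERERERERERERERERERERERERERERERERERERERERERERERERERERERERERERERERERERERERERERERERERERERERERERERERERERERERERERERERERERERERERERERERERERERERERERERERERERERERERERERERERERERERERERERERERERERERERERERERERERERERERERERERERERERERERERERERERERERERERERERERERERERERERERERERERERERERERERERERERERERERERERERERERERERERERERERERERERERERERERERERERERERERERERERERERERERERERERERERERERERERERERERERERERERERERERERERERERERERERERERERERERERERERERERERERERERERERERERERERERERERERERERERERERERERERERERERERERERERERERERERERERERERERERERERERERERERERERERERERERERERERERERERERERERERERERERERERERERERERERERERERERERERERERERERERERERERERERERERERERERERERERERERERERERERERERERERERERERERERERERERERERERERERERERERERERERERERERERERERERERERERERERERERERERERERERERERERERERERERERERERERERERERERERERERERERERERERERERERERERERERERERERERERERERERERERERERERERERERERERERERERERERERERERERERERERERERERERERERERERERERERERERERERERERERERERERERERERERERERERERERERERMREREREREREREREREREREREREREREREREREREREREREzERERERERERERERERERERERERERERERERERERERERETMxERERERERERERERERERERERERERERERERERERERERMzMREREREREREREREREREREREREREREREREREREREREzMzERERERERERERERERERERERERERERERERERERERETMzMRERERERERERERERERERERERERERERERERERERERMzMzEREREREREREREREREREREREREREREREREREREREzMzMxERERERERERERERERERERERERERERERERERERETMzMzERERERERERERERERERERERERERERERERERERERMzMzMxEREREREREREREREREREREREREREREREREREREzMzMzERERERERERERERERERERERERERERERERERERETMzMzMxERERERERERERERERERERERERERERERERERERMzMzMzEREREREREREREREREREREREREREREREREREREzMzMzMxERERERERERERERERERERERERERERERERERETMzMzMzERERERERERERERERERERERERERERERERERERMzMzMzMREREREREREREREREREREREREREREREREREREzMzMzMxERERERERERERERERERERERERERERERERERETMzMzMzERERERERERERERERERERERERERERERERERERMzMzMzMREREREREREREREREREREREREREREREREREREzMzMzMxERERERERERERERERERERERERERERERERERETMzMzMzERERERERERERERERERERERERERERERERERERMzMzMzMREREREREREREREREREREREREREREREREREREzMzMzMxERERERERERERERERERERERERERERERERERETMzMzMzERERERERERERERERERERERERERERERERERER"/>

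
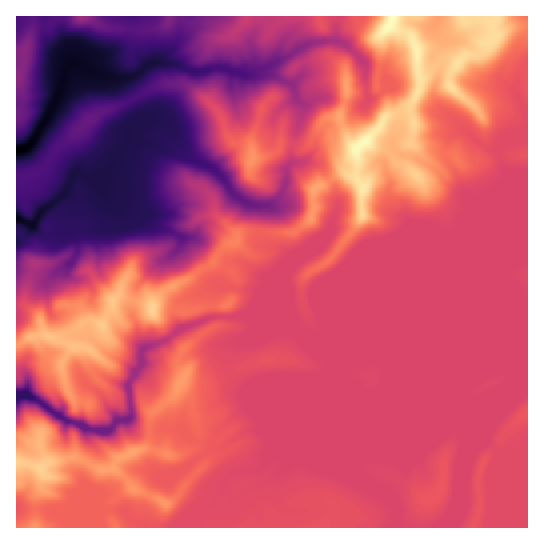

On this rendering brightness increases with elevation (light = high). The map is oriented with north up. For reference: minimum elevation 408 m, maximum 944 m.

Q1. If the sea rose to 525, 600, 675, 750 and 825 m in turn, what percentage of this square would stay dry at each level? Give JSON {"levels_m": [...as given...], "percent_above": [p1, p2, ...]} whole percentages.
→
{"levels_m": [525, 600, 675, 750, 825], "percent_above": [90, 83, 77, 31, 11]}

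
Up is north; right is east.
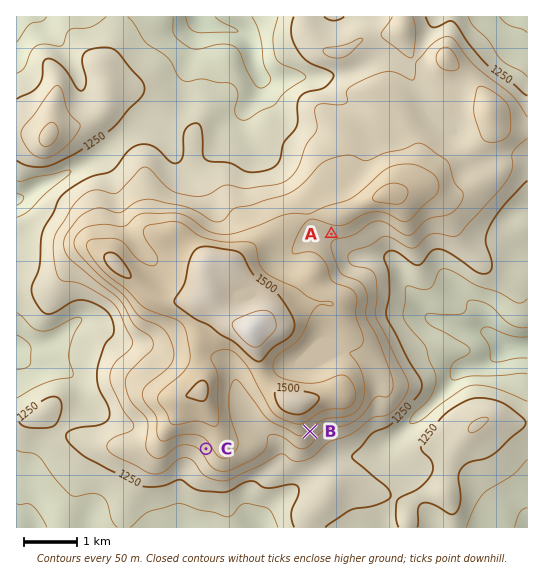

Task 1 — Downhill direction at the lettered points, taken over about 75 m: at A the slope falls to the S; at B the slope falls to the SE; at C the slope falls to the SW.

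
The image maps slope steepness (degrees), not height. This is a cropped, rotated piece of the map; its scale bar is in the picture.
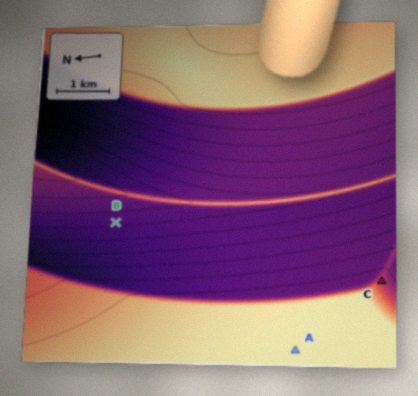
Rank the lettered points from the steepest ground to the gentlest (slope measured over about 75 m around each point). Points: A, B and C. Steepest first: B C A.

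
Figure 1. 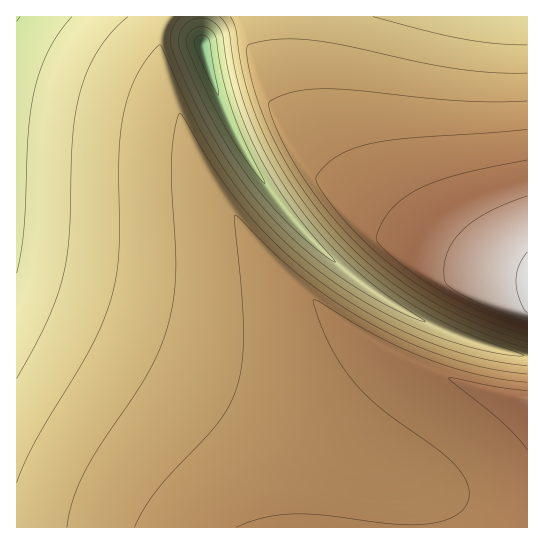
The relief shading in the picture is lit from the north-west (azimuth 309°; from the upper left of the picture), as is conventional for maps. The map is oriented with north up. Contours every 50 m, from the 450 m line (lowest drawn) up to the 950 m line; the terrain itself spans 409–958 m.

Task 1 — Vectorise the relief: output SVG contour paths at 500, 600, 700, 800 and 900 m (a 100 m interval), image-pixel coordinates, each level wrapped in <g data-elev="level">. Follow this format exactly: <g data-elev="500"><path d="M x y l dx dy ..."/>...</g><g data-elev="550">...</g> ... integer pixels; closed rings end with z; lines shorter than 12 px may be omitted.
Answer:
<g data-elev="500"><path d="M265 184l-15-18-19-28-17-31-15-32-13-32 2-9 7-6 6-1 6 1 8 7 7 40 9 32 12 31z"/></g><g data-elev="600"><path d="M128 17l-16 14-13 17-10 19-8 20-5 22-3 24-4 98-5 40-6 23-9 24-32 60"/><path d="M220 17l5 6 4 8 8 46 13 42 17 38 22 36 28 37 32 33 30 27 46 32-18-7-26-13-50-31-42-36-36-40-22-29-20-33-19-36-17-39-4-12 0-11 3-10 7-8"/></g><g data-elev="700"><path d="M527 366l-50-9-51-16-52-25-49-31-41-34-36-37-28-37-35-58-6-5-5 17-2 24 0 30 4 85-2 28-6 27-8 24-13 25-48 73-15 27-11 27-6 26"/><path d="M527 73l-36-1-38-4-112-23-35-5-21-1-19 2-17 4-2 4 2 18 6 26 9 25 12 25 13 24 16 25 17 23 19 22 40 37 44 30 48 25 54 19"/></g><g data-elev="800"><path d="M527 382l-25-3-25-5-51-16-49-22-63-36-1 2 3 8 10 27 11 21 12 17 13 16 17 16 58 42 17 15 8 10 5 9 2 10-1 8-5 8-9 7-12 5-15 3-33 0-69-9-30-1-30 3-29 10"/><path d="M527 129l-118 9-39 6-19 5-15 8-13 10-7 11 2 7 6 9 23 30 27 26 29 24 28 19 30 16 32 14 34 12"/></g><g data-elev="900"><path d="M527 196l-37 15-25 17-9 10-7 11-4 10-1 12 2 12 10 8 32 16 39 14"/></g>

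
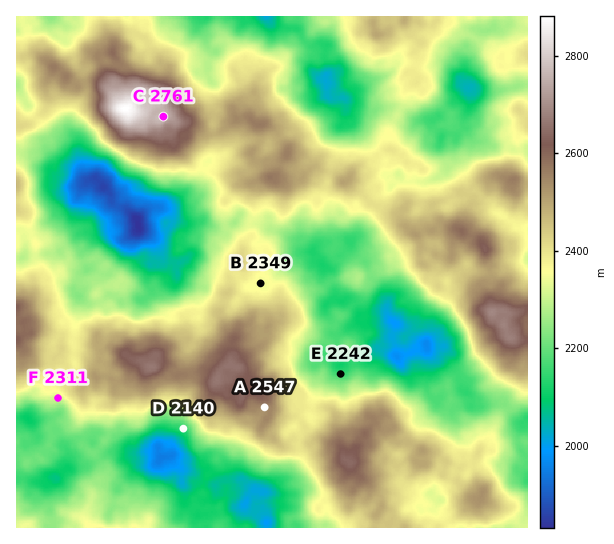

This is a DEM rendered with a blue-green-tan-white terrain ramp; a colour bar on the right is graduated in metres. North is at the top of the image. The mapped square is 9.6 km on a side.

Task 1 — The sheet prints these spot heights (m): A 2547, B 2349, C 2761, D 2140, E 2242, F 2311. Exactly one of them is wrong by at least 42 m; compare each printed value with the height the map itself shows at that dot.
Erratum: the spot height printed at E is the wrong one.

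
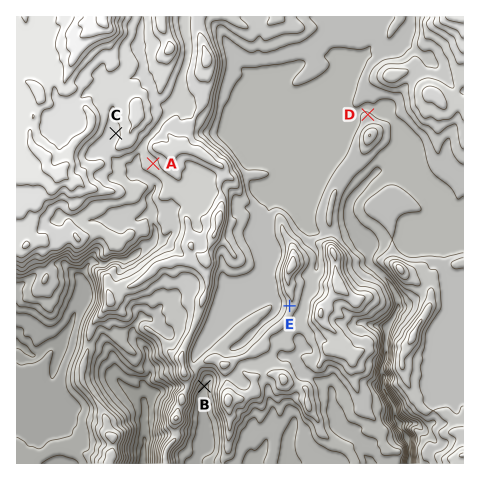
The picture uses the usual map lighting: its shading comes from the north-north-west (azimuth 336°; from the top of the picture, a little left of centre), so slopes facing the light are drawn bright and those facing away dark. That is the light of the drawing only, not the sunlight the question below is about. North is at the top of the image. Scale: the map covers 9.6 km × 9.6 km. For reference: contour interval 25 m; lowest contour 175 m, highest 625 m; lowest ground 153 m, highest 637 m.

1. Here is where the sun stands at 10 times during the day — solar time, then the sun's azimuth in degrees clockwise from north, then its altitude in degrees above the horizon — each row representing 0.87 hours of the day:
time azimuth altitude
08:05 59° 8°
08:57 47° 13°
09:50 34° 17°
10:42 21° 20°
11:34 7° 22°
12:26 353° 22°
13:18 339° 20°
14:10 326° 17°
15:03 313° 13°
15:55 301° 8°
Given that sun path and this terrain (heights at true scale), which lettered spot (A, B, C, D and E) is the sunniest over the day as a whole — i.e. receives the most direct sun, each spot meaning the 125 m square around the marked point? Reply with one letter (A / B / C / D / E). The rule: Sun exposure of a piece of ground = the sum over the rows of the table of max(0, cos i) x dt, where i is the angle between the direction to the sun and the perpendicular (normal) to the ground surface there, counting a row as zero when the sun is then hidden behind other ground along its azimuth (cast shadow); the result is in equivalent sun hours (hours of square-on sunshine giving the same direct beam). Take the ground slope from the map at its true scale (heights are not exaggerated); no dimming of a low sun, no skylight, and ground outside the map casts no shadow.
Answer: D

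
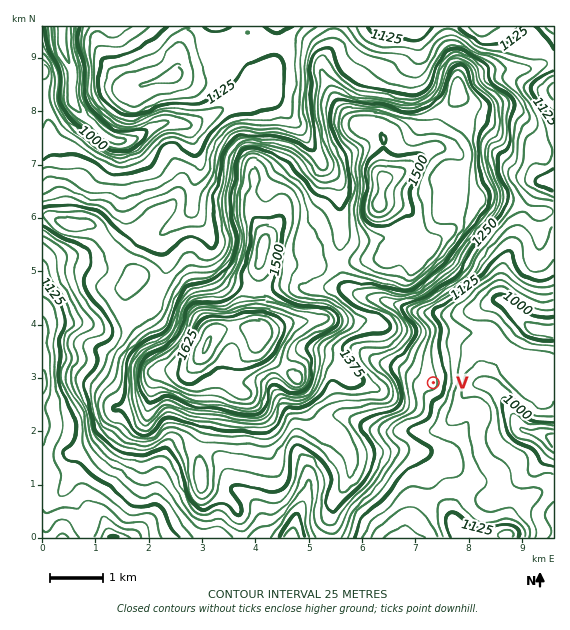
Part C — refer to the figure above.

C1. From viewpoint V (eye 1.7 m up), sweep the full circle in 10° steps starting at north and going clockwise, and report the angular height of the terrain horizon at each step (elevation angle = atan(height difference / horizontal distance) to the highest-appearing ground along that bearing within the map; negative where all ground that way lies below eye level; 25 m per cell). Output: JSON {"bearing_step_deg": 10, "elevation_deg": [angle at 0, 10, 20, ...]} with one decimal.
{"bearing_step_deg": 10, "elevation_deg": [7.6, 5.4, 2.4, 0.7, 0.2, -0.9, -3.2, -3.3, -2.5, -2.7, -2.7, -4.4, -4.8, -2.3, -2.0, -0.6, -0.4, -0.2, -1.5, -1.1, -0.3, 1.3, 3.5, 5.0, 7.7, 10.0, 11.1, 10.4, 8.9, 9.1, 9.7, 9.0, 9.5, 8.1, 7.9, 8.7]}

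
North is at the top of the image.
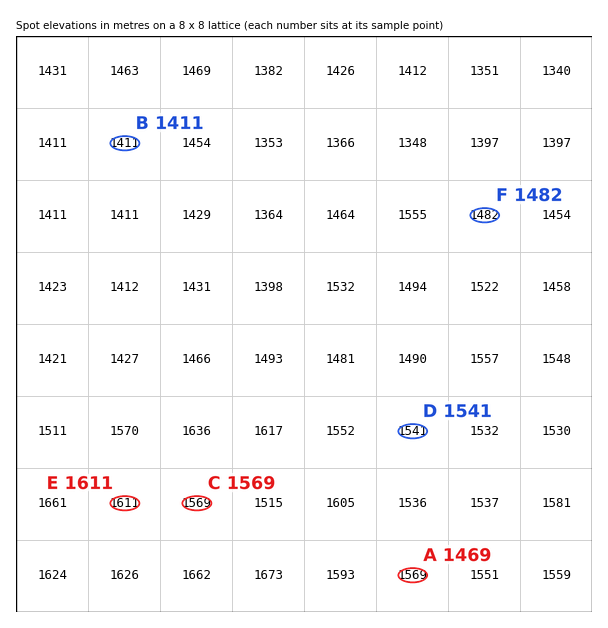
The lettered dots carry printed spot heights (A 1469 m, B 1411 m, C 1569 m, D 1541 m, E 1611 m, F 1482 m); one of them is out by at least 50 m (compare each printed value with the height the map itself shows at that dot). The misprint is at A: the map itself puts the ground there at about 1569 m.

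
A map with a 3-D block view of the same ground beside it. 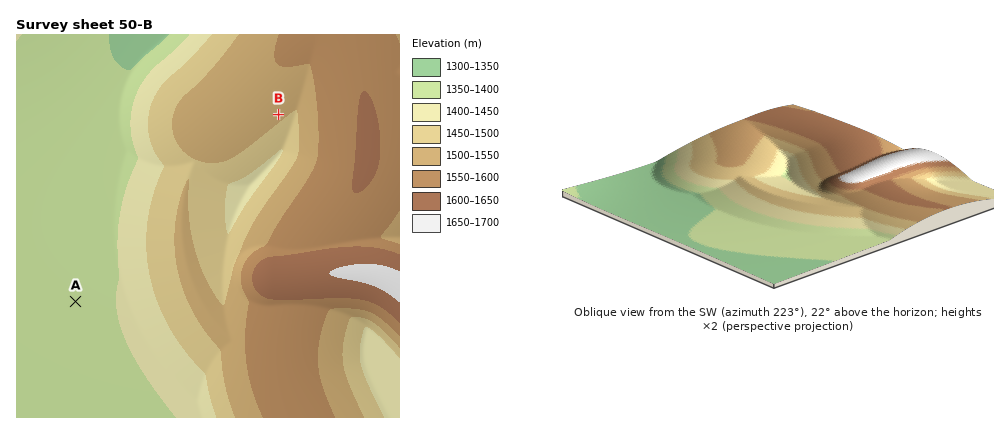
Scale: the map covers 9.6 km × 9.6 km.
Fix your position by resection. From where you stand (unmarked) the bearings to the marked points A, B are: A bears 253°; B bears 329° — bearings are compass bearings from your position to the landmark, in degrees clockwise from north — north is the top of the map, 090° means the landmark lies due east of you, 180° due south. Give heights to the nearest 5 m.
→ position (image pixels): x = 342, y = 220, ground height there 1595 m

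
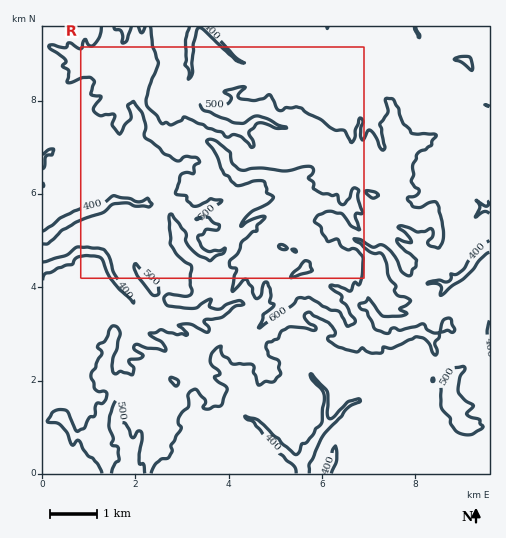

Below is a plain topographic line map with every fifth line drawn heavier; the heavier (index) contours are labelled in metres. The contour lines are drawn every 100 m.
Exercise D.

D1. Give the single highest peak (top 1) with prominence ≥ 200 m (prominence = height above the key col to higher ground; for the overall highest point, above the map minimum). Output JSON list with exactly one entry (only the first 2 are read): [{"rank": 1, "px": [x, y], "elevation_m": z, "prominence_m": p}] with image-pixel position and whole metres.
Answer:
[{"rank": 1, "px": [306, 269], "elevation_m": 705, "prominence_m": 313}]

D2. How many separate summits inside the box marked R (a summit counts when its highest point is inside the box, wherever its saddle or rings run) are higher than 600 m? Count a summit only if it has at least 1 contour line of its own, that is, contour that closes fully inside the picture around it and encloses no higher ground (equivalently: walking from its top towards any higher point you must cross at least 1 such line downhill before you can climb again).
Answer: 1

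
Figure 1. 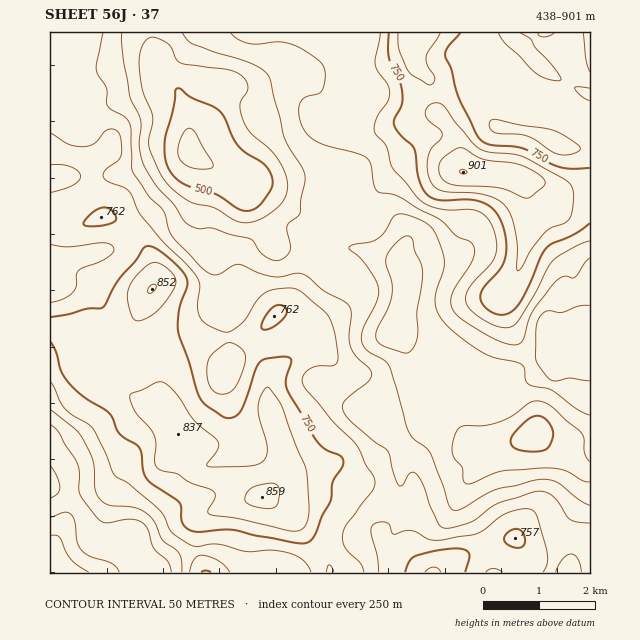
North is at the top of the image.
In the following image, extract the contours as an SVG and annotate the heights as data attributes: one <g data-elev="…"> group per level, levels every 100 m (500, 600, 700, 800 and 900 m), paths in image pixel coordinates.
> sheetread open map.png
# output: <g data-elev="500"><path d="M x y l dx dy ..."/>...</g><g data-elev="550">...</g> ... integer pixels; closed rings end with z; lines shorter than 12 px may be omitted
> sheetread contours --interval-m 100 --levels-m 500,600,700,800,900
<g data-elev="500"><path d="M525 451l-12-4-2-4 1-6 6-9 11-9 7-3 7 1 6 6 4 8 0 6-3 8-4 4-4 2z"/><path d="M242 210l-27-16-22-6-10-5-9-6-5-8-4-11 0-17 9-34 1-17 2-2 4 1 10 8 21 9 7 5 6 7 8 19 5 8 8 8 17 10 7 9 2 7 0 6-8 15-11 10-6 1z"/></g><g data-elev="600"><path d="M119 572l-7-8-21-7-10-7-4-9-3-21-4-7-7 0-13 5"/><path d="M590 505l-12-6-21-17-7-2-8-1-45 10-37 20-6 1-3-1-20-55-5-6-13-10-5-8-19-65-6-6-15-8-6-7-1-7 2-7 14-28 2-13-3-8-7-12-9-11-10-8-1-3 7-3 15-2 7-4 7-7 8-14 5-3 13 2 17 8 8 11 8 23 0 11-8 21-1 10 2 12 7 11 18 15 22 15 10 4 21 5 7 3 3 4 1 12 3 4 23 5 24 19 14 6"/><path d="M50 498l7-4 3-6-3-11-7-11"/><path d="M50 425l9 7 17 29 3 11 1 21 15 23 6 5 4 2 26-4 12 4 5 7 6 18 13 13 4 11"/><path d="M590 381l-20-3-13 3-5-1-5-3-9-12-3-10 1-28 2-7 4-6 5-3 15 1 16-6 12-1"/><path d="M182 33l5 7 6 4 59 20 12 7 6 7 14 59 5 11 13 20 3 10-4 21-1 14-2 3-9 7-2 4 3 23-3 5-6 5-7 0-8-3-7-6-6-10-4-3-18-3-17-7-16 1-8-4-6-4-10-16-18-20-12-19-3-11-2-12 2-22-12-26-6-37-1-25"/></g><g data-elev="700"><path d="M230 572l-5-6-7-6-10-4-7-1-7 5-4 12"/><path d="M326 572l3-7 3 2 2 5"/><path d="M364 572l-3-8-16-16-2-5 0-8 4-11 26-34 2-7-1-5-8-13-10-21-24-24-26-31-4-7 2-7 7-7 8-2 14 0 4-4 1-7-3-20-7-19-27-24-7-4-9 0-14 2-9 5-6 7-12 19-13 10-7 1-17-8-6-5-3-7 0-9 2-18-4-10-11-13-23-21-20-24-13-26-5-4-16-5-4-4-1-3 2-4 13-10 3-6 0-15-3-8-6-3-5 1-13 14-11 3-14-3-19-11"/><path d="M486 572l4-3 4-1 9 4"/><path d="M543 572l5-11-3-16-9-31-4-4-6-1-11 1-11 4-20 16-7 4-37 6-11-1-13-7-5-1-7 0-10 3-7-11-6-1-5 1-4 3-1 5 6 26 2 15"/><path d="M581 572l-3-13-2-3-5-2-4 1-4 4-7 13"/><path d="M218 394l-6-4-4-8-1-11 1-10 4-7 9-7 5-4 6 0 7 4 5 5 2 6-2 7-5 15-6 9-7 5z"/><path d="M50 381l15 28 8 6 15 9 6 6 12 24 8 21 15 9 29 25 6 7 6 14 5 5 13 9 7 3 21-3 30 7 25-1 16 2 15 7 5 6 4 7"/><path d="M50 244l19 3 35-4 7 2 3 5-2 4-7 5-27 12-2 4 0 13-6 7-8 5-12 2"/><path d="M50 165l12 0 8 1 8 5 3 5-2 5-6 4-23 8"/><path d="M557 154l-29-18-34-4-4-4 0-6 3-2 4 0 22 5 33 5 15 7 10 7 3 4-1 3-6 3-9 1z"/><path d="M590 101l-10-6-5-7 3-1 12 1"/><path d="M590 72l-4-14-3-25"/><path d="M380 33l-5 31 2 7 11 14 2 10-3 8-10 14-3 13 2 4 11 13 5 21 25 29 7 6 8 4 11 2 26 0 9 2 10 8 6 11 3 15-3 13-4 7-19 20-5 10 0 8 5 7 12 9 12 7 10 2 8-2 6-7 13-20 21-38 21-14 16-6"/><path d="M520 33l11 7 5 8 21 24 4 6-1 2-13-1-11-6-30-29-8-11"/><path d="M554 33l-5 3-6 1-4-1-1-3"/></g><g data-elev="800"><path d="M441 572l-3-4-5-1-4 1-4 4"/><path d="M285 530l9 1 6-1 4-2 3-5 2-14-2-34-2-9-10-22-13-37-13-20-3 1-4 6-4 13 1 12 8 25 0 11-3 5-5 4-16 2-31 1-5-2 11-15 1-5-1-4-24-21-16-24-12-12-4-2-5 0-26 12-1 5 4 11 16 18 5 8 1 9-2 16 2 5 6 5 15 3 12 8 25 10 1 5-7 13 1 4 31 5z"/><path d="M135 320l8 0 13-8 10-11 8-13 2-6-2-6-5-7-9-5-7-1-6 2-11 11-6 10-2 7 0 9 3 12z"/><path d="M518 271l4-4 9-17 14-17 7-6 13-4 5-4 2-6 1-13-1-14-8-7-40-22-12-3-22-2-10-3-7-6-17-20-13-18-5-2-7 1-5 5 0 7 3 5 11 9 2 4-2 6-9 10-3 7-1 14 4 11 4 6 7 3 41 3 12 4 9 7 7 9 4 14 2 17z"/><path d="M398 33l1 17 8 19 5 6 17 10 4-2 2-5-8-13-1-8 14-24"/></g><g data-elev="900"><path d="M461 174l5 0 1-2-5-3-2 2z"/></g>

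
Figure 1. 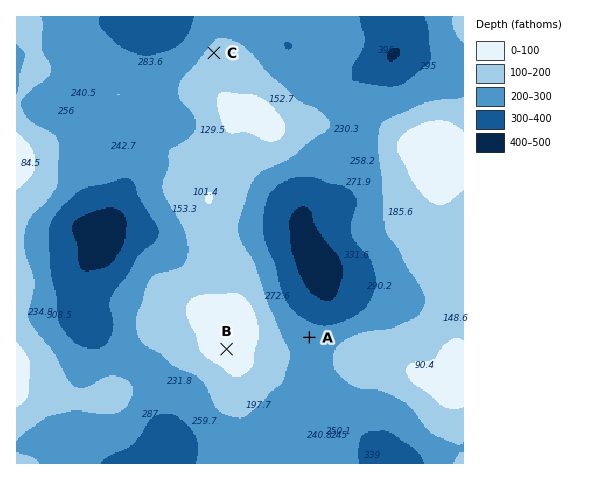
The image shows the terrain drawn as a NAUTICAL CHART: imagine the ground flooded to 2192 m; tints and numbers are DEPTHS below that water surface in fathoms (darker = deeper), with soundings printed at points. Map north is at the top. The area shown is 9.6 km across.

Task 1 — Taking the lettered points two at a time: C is below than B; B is above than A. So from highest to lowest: B C A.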